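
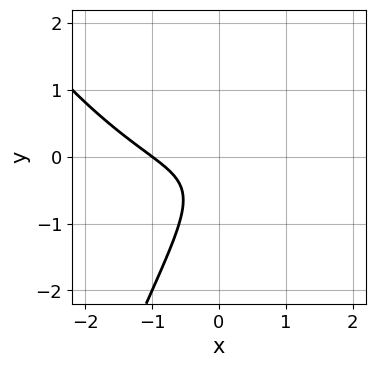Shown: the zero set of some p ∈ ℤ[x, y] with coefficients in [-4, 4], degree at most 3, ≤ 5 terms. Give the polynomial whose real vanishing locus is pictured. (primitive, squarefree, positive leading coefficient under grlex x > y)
1. Degree: no degree-2 curve has this shape, so deg p = 3.
2. From the visible intercepts: the curve avoids every integer y-axis point in the box; it meets the x-axis at x = -1 (among the integer gridlines).
3. Putting this together gives p.

x^3 - 3*x*y + 2*y^2 + y + 1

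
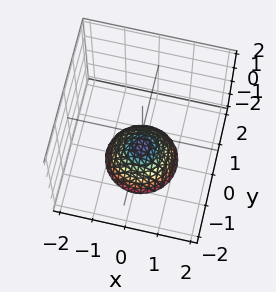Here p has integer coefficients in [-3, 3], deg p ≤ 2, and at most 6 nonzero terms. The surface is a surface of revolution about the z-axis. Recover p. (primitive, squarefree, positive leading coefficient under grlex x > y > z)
x^2 + y^2 + z + 1

(a) Degree: the shape is more complex than any degree-1 surface, so deg p = 2.
(b) By symmetry, the z-axis is an axis of rotation, so x and y enter only as x² + y².
(c) Checking where it meets the axes: it meets the z-axis at z = -1 (among the integer gridlines); the surface avoids every integer x-axis point in the box; it misses every integer gridline on the y-axis.
(d) Together with the visible shape, these determine p as stated.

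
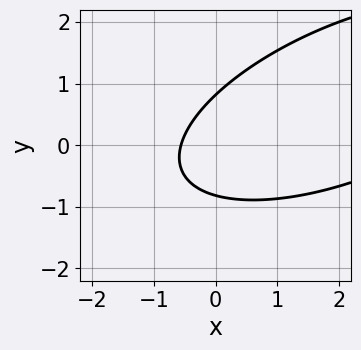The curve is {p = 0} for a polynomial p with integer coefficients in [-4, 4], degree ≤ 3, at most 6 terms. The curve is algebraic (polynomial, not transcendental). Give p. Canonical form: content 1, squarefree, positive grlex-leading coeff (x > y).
x^2 - 2*x*y + 3*y^2 - 3*x - 2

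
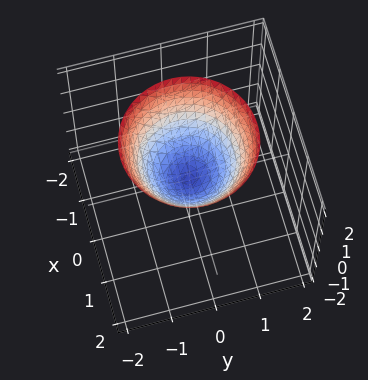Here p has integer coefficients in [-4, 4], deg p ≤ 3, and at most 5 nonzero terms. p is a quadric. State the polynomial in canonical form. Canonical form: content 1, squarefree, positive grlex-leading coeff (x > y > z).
x^2 + y^2 - z

(a) The degree is 2 — a paraboloid; a quadric.
(b) Symmetries: the z-axis is an axis of rotation, so x and y enter only as x² + y².
(c) Against the integer gridlines: a circular section at z = 1 has radius exactly 1; one x-axis crossing is at x = 0; it crosses the z-axis at the gridline z = 0.
(d) Solving for integer coefficients yields p as stated.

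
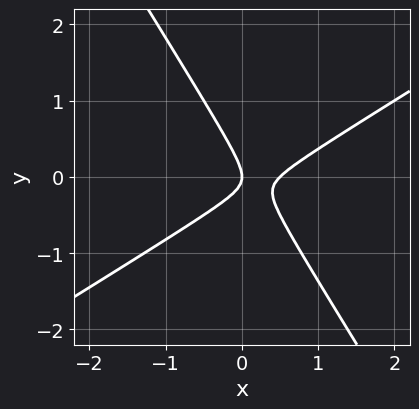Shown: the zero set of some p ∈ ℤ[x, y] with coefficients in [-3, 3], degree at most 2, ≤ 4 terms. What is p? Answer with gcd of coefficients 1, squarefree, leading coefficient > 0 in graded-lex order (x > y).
2*x^2 - 2*x*y - 2*y^2 - x

(a) The degree is 2 — the shape is more complex than any degree-1 curve.
(b) Against the integer gridlines: it meets the y-axis at y = 0 (among the integer gridlines); it crosses the x-axis at the gridline x = 0.
(c) Assembling these constraints gives the stated polynomial.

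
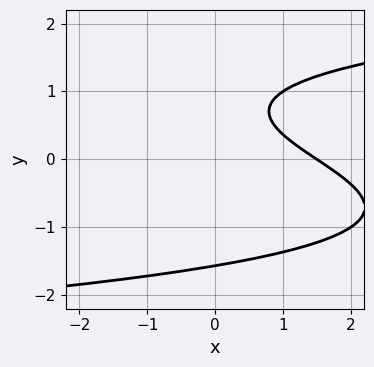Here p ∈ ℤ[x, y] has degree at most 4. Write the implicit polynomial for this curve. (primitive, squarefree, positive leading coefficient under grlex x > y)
deg p = 3. A generic line meets the curve in up to 3 points.
Matching integer coefficients to the picture gives p.

2*y^3 - 2*x - 3*y + 3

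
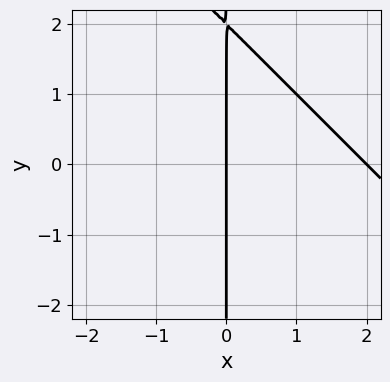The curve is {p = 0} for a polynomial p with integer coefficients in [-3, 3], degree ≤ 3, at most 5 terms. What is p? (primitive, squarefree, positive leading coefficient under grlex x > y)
deg p = 2. The shape is more complex than any degree-1 curve.
Checking where it meets the axes: the x-axis gridline crossings are at x ∈ {0, 2}; the visible y-axis segment lies entirely on the curve.
Matching integer coefficients to the picture gives p.

x^2 + x*y - 2*x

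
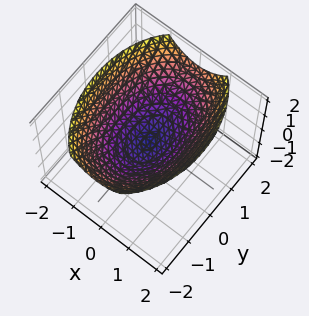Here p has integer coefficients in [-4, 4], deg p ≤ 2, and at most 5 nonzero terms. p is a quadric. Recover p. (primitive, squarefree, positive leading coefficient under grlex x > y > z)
1. Degree: a paraboloid; a quadric, so deg p = 2.
2. Symmetries: mirror symmetry x ↦ −x ⇒ only even powers of x; it's symmetric under y → −y, forcing even powers of y.
3. Observable constraints: it crosses the z-axis at the gridline z = 0; one y-axis crossing is at y = 0; one x-axis crossing is at x = 0.
4. The integer polynomial consistent with all of this is the stated p.

2*x^2 + y^2 - 3*z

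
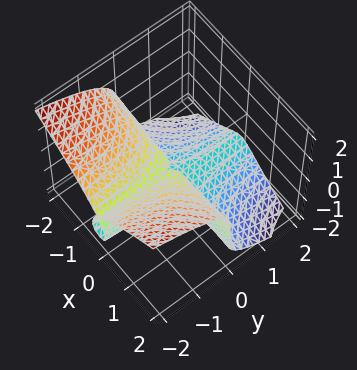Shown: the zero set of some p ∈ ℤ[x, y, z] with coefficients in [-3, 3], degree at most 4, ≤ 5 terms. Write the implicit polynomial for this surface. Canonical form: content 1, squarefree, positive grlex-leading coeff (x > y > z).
x^2*y + z^3 + z^2

First, degree: a generic line meets the surface in up to 3 points, so deg p = 3.
Then, from the visible intercepts: it crosses the z-axis at the gridline z = -1; every point of the x-axis in the box is on the surface; the visible y-axis segment lies entirely on the surface.
Finally, fitting integer coefficients to these (and the overall shape) gives p.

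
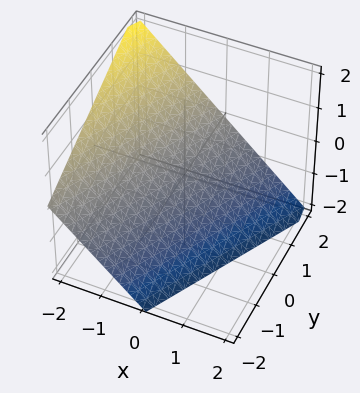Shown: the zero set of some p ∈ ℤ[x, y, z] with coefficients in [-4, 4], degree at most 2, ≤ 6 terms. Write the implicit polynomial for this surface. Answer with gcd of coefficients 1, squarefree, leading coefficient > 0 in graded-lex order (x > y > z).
2*x - y + 2*z + 2

Degree: the surface is flat (a plane), so deg p = 1.
Observable constraints: one z-axis crossing is at z = -1; it meets the y-axis at y = 2 (among the integer gridlines); it meets the x-axis at x = -1 (among the integer gridlines).
Together with the visible shape, these determine p as stated.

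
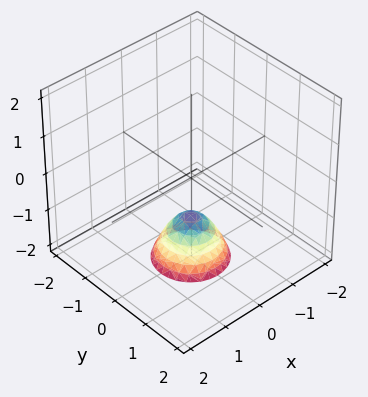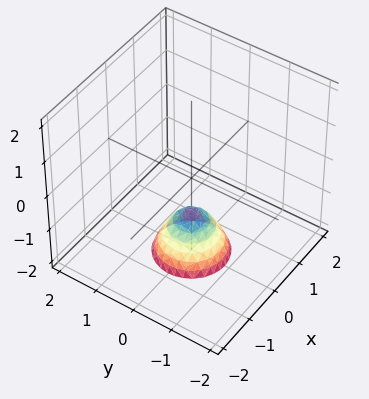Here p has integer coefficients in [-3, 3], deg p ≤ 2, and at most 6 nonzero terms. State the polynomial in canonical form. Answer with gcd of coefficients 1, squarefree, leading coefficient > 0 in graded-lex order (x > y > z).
3*x^2 + 3*y^2 + 2*z + 2

(a) The degree is 2 — no degree-1 surface has this shape.
(b) By symmetry, every cross-section ⟂ z is a circle, so x, y appear only via x² + y².
(c) Reading off the gridlines: one z-axis crossing is at z = -1; a circular section at z = -2 has radius between 0 and 1; the surface avoids every integer x-axis point in the box; the surface avoids every integer y-axis point in the box.
(d) Assembling these constraints gives the stated polynomial.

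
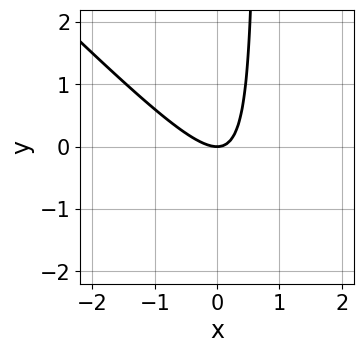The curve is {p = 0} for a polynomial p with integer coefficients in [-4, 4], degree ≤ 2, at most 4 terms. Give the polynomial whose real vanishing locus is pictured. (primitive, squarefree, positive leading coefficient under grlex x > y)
3*x^2 + 3*x*y - 2*y

First, degree: a generic line meets the curve in up to 2 points, so deg p = 2.
Next, reading off the gridlines: one y-axis crossing is at y = 0; one x-axis crossing is at x = 0.
Finally, putting this together gives p.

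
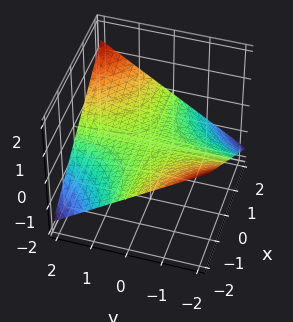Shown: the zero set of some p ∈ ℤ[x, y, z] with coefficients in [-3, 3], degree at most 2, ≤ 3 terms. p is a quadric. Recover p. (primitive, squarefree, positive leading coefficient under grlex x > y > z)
x*y - 3*z

First, the degree is 2 — a saddle surface; a quadric.
Next, from the visible intercepts: the visible x-axis segment lies entirely on the surface; it crosses the z-axis at the gridline z = 0; every point of the y-axis in the box is on the surface.
Finally, assembling these constraints gives the stated polynomial.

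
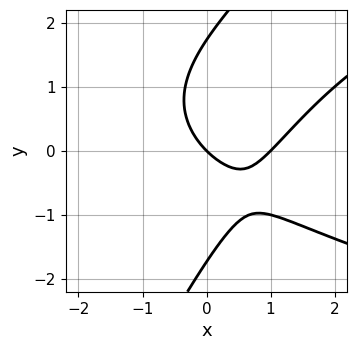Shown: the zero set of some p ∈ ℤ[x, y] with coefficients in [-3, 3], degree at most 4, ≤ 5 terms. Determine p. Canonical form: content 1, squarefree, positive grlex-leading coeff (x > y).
Degree: a generic line meets the curve in up to 3 points, so deg p = 3.
Against the integer gridlines: among the integer gridlines, it crosses the x-axis at x ∈ {0, 1}; one y-axis crossing is at y = 0.
These observations pin down the coefficients.

2*x*y^2 - y^3 - 3*x^2 + 3*x + 3*y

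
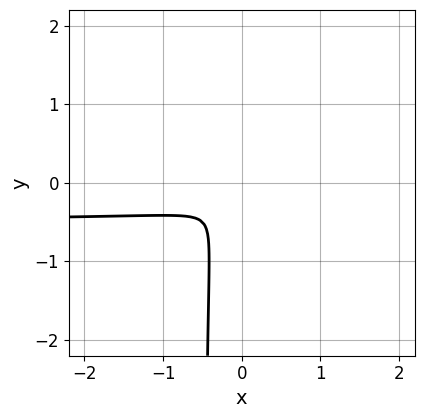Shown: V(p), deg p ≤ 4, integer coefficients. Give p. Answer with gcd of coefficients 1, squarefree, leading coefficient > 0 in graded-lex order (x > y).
deg p = 3. No degree-2 curve has this shape.
Matching integer coefficients to the picture gives p.

2*x^2*y + 2*x*y^2 + x^2 + y^2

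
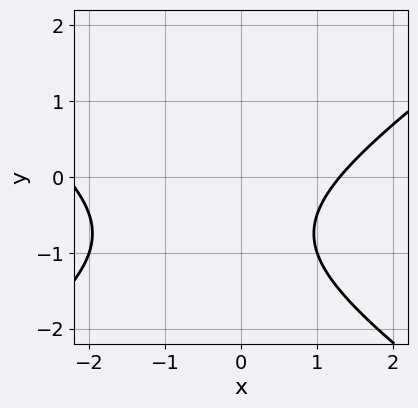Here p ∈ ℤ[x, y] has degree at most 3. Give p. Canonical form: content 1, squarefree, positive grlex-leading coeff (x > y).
x^2 - 2*y^2 + x - 3*y - 3

1. deg p = 2. No degree-1 curve has this shape.
2. Against the integer gridlines: no y-intercept at any integer in the box.
3. Solving for integer coefficients yields p as stated.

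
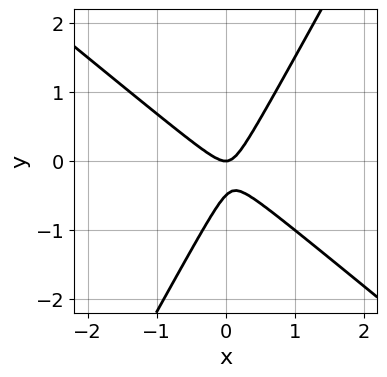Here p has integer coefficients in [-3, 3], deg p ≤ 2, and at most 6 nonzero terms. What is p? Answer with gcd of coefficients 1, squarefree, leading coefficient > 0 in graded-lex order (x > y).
3*x^2 + 2*x*y - 2*y^2 - y

First, deg p = 2. The shape is more complex than any degree-1 curve.
Next, from the visible intercepts: one x-axis crossing is at x = 0; it meets the y-axis at y = 0 (among the integer gridlines).
Finally, assembling these constraints gives the stated polynomial.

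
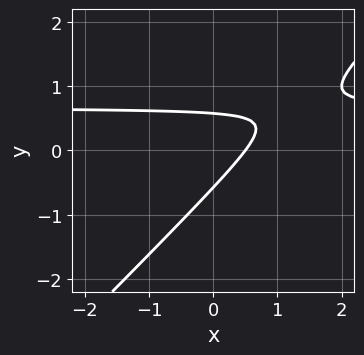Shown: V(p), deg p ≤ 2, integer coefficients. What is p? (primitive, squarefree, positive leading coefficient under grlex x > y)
3*x*y - 3*y^2 - 2*x + 1

(a) The degree is 2 — no degree-1 curve has this shape.
(b) Solving for integer coefficients yields p as stated.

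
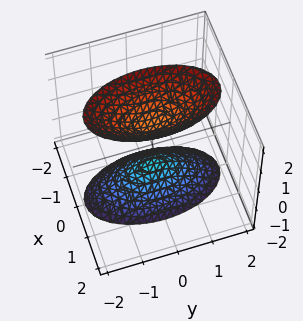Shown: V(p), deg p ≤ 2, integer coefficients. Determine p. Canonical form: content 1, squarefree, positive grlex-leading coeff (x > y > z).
First, the picture has 2 separate pieces. Treating them together as one polynomial.
Next, degree: two sheets facing apart; a quadric, so deg p = 2.
Then, symmetries: it's symmetric under x → −x, forcing even powers of x; the y ↦ −y reflection is a symmetry, so y appears only in even powers; the z ↦ −z reflection is a symmetry, so z appears only in even powers.
Next, from the visible intercepts: the z-axis gridline crossings are at z ∈ {-1, 1}; it misses every integer gridline on the x-axis; the surface avoids every integer y-axis point in the box.
Finally, putting this together gives p.

3*x^2 + y^2 - z^2 + 1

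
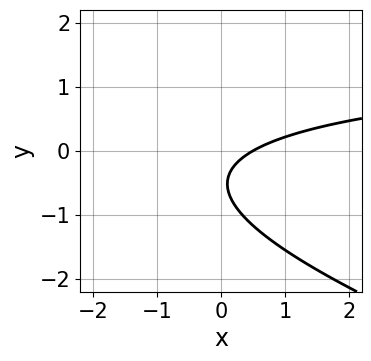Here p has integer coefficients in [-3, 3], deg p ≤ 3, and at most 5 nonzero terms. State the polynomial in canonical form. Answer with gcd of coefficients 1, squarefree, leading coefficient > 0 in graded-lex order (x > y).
First, deg p = 2. A generic line meets the curve in up to 2 points.
Then, from the visible intercepts: the curve avoids every integer y-axis point in the box.
Finally, these observations pin down the coefficients.

x*y + 3*y^2 - 2*x + 3*y + 1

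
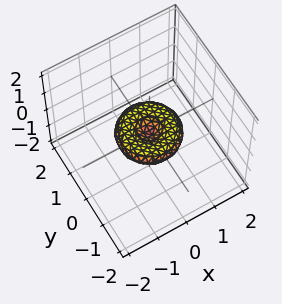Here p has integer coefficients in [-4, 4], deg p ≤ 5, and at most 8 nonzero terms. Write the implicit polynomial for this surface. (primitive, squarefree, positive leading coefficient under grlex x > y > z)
(a) deg p = 4.
(b) Symmetries: rotational symmetry about the z-axis ⇒ p depends on x, y only through x² + y².
(c) Observable constraints: among the integer gridlines, it crosses the x-axis at x ∈ {-1, 0, 1}; a circular section at z = 0 has radius exactly 1; the y-axis gridline crossings are at y ∈ {-1, 0, 1}; it crosses the z-axis at the gridline z = 0.
(d) The integer polynomial consistent with all of this is the stated p.

x^4 + 2*x^2*y^2 + y^4 - x^2 - y^2 + 3*z^2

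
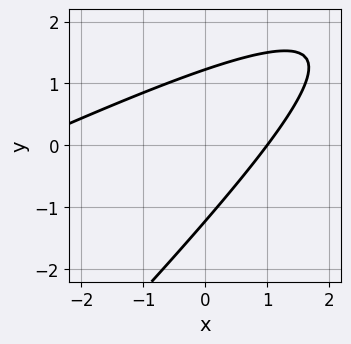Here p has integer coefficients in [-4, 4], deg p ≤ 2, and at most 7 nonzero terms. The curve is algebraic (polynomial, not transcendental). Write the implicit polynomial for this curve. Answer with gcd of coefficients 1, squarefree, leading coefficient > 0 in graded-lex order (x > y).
First, the degree is 2 — a generic line meets the curve in up to 2 points.
Then, reading off the gridlines: it meets the x-axis at x = 1 (among the integer gridlines).
Finally, the integer polynomial consistent with all of this is the stated p.

x^2 - 3*x*y + 2*y^2 + 2*x - 3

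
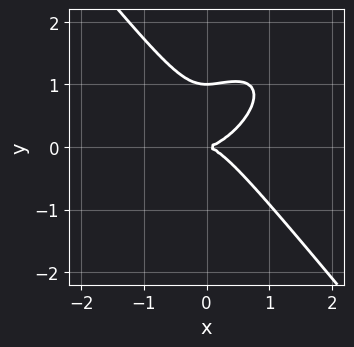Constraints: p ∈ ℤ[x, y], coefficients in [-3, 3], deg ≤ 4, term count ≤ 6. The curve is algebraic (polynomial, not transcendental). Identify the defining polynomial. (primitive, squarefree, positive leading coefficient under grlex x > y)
3*x^3 - 2*x^2*y + 3*y^3 - 3*y^2

deg p = 3. The shape is more complex than any degree-2 curve.
From the axis intercepts and sections: it meets the x-axis at x = 0 (among the integer gridlines); the y-axis gridline crossings are at y ∈ {0, 1}.
The integer polynomial consistent with all of this is the stated p.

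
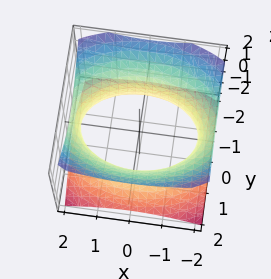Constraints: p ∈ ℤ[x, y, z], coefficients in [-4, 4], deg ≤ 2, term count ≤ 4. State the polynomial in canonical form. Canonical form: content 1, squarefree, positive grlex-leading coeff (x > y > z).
x^2 + 2*y^2 - 2*z^2 - 3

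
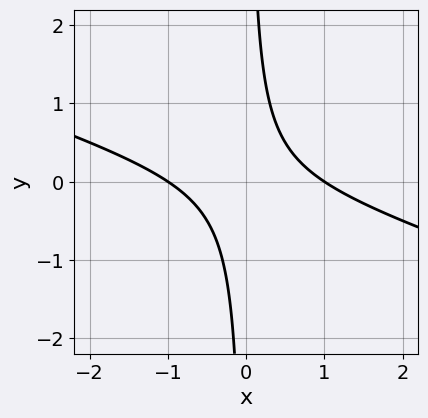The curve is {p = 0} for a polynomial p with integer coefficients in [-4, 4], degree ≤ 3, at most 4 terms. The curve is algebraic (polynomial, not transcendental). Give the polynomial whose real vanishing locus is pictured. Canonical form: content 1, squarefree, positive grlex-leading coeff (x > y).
(a) Degree: the shape is more complex than any degree-1 curve, so deg p = 2.
(b) From the axis intercepts and sections: the curve avoids every integer y-axis point in the box; the x-axis gridline crossings are at x ∈ {-1, 1}.
(c) Matching integer coefficients to the picture gives p.

x^2 + 3*x*y - 1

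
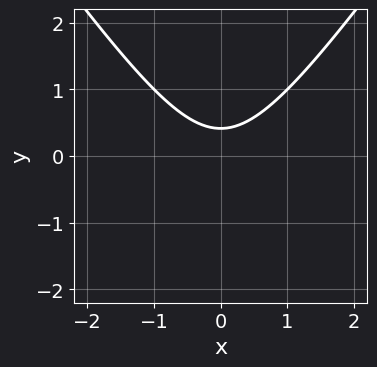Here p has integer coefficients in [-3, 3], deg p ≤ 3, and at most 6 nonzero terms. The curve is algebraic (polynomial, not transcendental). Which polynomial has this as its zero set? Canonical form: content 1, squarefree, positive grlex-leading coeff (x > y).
1. Degree: a generic line meets the curve in up to 2 points, so deg p = 2.
2. Symmetries: mirror symmetry x ↦ −x ⇒ only even powers of x.
3. Reading off the gridlines: it misses every integer gridline on the x-axis.
4. These observations pin down the coefficients.

2*x^2 - y^2 - 2*y + 1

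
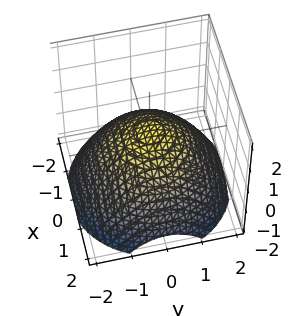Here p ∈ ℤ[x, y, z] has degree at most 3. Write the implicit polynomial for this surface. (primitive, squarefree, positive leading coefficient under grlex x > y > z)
x^2 + y^2 + 2*z - 1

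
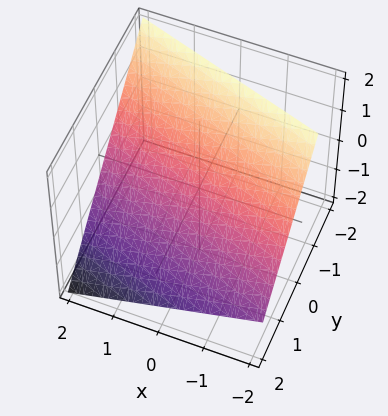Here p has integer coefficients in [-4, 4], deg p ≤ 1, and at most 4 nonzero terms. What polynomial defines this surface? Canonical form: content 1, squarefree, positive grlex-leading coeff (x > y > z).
x + 3*y + 3*z - 2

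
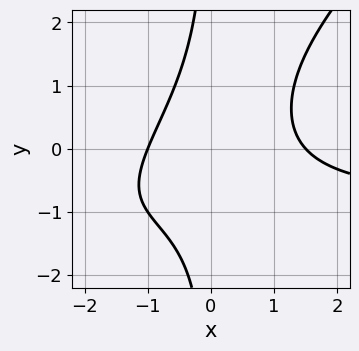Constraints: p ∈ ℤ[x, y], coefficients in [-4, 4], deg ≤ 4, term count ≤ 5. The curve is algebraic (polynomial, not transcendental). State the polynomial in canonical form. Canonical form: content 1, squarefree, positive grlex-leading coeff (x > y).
2*x^2*y - 2*x*y^2 + 2*x^2 - x - 3

1. deg p = 3. A generic line meets the curve in up to 3 points.
2. From the axis intercepts and sections: it meets the x-axis at x = -1 (among the integer gridlines); the curve avoids every integer y-axis point in the box.
3. Putting this together gives p.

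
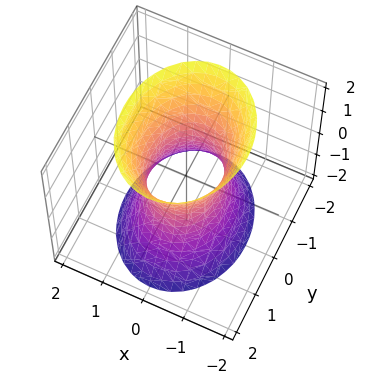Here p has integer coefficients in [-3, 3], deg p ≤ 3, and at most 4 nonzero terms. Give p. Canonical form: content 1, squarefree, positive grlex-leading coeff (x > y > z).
1. The degree is 2 — one connected sheet with a waist; a quadric.
2. Symmetries: mirror symmetry x ↦ −x ⇒ only even powers of x; it's symmetric under y → −y, forcing even powers of y; mirror symmetry z ↦ −z ⇒ only even powers of z.
3. Observable constraints: it misses every integer gridline on the z-axis; the y-axis gridline crossings are at y ∈ {-1, 1}.
4. Solving for integer coefficients yields p as stated.

3*x^2 + 2*y^2 - z^2 - 2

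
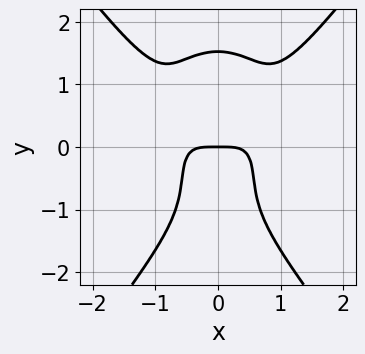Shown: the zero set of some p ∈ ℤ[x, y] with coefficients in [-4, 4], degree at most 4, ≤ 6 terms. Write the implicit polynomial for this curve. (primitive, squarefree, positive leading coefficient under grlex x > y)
First, deg p = 4.
Next, symmetries: mirror symmetry x ↦ −x ⇒ only even powers of x.
Then, from the visible intercepts: it crosses the y-axis at the gridline y = 0; one x-axis crossing is at x = 0.
Finally, the integer polynomial consistent with all of this is the stated p.

3*x^4 - y^4 - 3*x^2*y + y^2 + 2*y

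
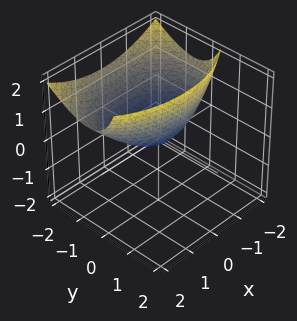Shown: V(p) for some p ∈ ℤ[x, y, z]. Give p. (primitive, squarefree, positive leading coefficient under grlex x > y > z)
x^2 + 2*y^2 + 2*y*z - 3*z

(a) deg p = 2. No degree-1 surface has this shape.
(b) Reading off the gridlines: it meets the x-axis at x = 0 (among the integer gridlines); it meets the y-axis at y = 0 (among the integer gridlines); it meets the z-axis at z = 0 (among the integer gridlines).
(c) The integer polynomial consistent with all of this is the stated p.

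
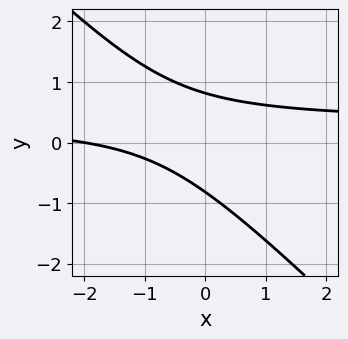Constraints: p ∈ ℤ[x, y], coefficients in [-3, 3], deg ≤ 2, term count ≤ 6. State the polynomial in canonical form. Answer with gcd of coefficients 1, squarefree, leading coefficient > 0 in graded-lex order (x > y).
3*x*y + 3*y^2 - x - 2

1. The degree is 2 — a generic line meets the curve in up to 2 points.
2. Observable constraints: it meets the x-axis at x = -2 (among the integer gridlines).
3. Together with the visible shape, these determine p as stated.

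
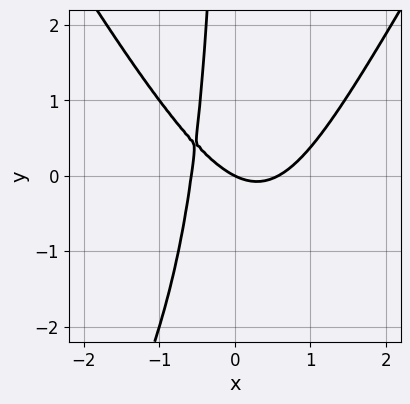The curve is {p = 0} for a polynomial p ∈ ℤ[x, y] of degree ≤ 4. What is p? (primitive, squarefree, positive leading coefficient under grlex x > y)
First, the degree is 3 — the shape is more complex than any degree-2 curve.
Next, checking where it meets the axes: it crosses the y-axis at the gridline y = 0; it crosses the x-axis at the gridline x = 0.
Finally, assembling these constraints gives the stated polynomial.

3*x^3 - x*y^2 - 3*x*y - x - 2*y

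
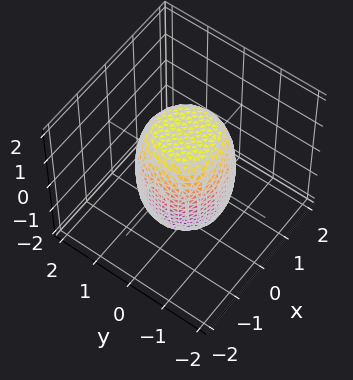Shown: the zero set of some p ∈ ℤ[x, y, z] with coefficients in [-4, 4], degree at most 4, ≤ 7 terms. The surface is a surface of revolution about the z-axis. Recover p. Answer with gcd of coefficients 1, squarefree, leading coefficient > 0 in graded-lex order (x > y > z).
2*x^4 + 4*x^2*y^2 + 2*y^4 - x^2 - y^2 + z^2 - 2

1. Degree: no degree-3 surface has this shape, so deg p = 4.
2. By symmetry, every cross-section ⟂ z is a circle, so x, y appear only via x² + y².
3. Reading off the gridlines: a circular section at z = 1 has radius exactly 1.
4. Together with the visible shape, these determine p as stated.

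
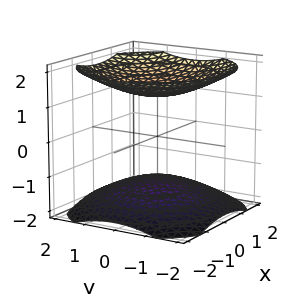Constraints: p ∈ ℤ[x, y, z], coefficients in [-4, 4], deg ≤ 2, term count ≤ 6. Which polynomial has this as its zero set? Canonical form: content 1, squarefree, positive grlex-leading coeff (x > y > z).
First, the picture has 2 separate pieces. They look like related sheets of one shape, so recover p as a whole.
Next, degree: two separate bowl-shaped sheets opening away from each other; a quadric, so deg p = 2.
Next, symmetries: the z ↦ −z reflection is a symmetry, so z appears only in even powers; the surface is invariant under rotation about z: p = q(x² + y², z).
Next, from the visible intercepts: the surface avoids every integer x-axis point in the box; it misses every integer gridline on the y-axis.
Finally, the integer polynomial consistent with all of this is the stated p.

x^2 + y^2 - 2*z^2 + 3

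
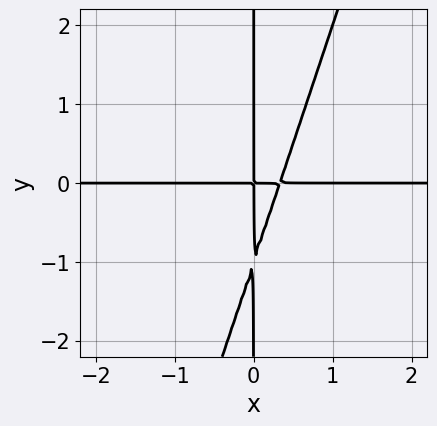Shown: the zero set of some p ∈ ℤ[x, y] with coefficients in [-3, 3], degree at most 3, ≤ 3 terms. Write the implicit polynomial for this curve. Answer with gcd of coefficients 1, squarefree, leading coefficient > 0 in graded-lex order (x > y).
First, deg p = 3. No degree-2 curve has this shape.
Then, checking where it meets the axes: every point of the y-axis in the box is on the curve; the visible x-axis segment lies entirely on the curve.
Finally, putting this together gives p.

3*x^2*y - x*y^2 - x*y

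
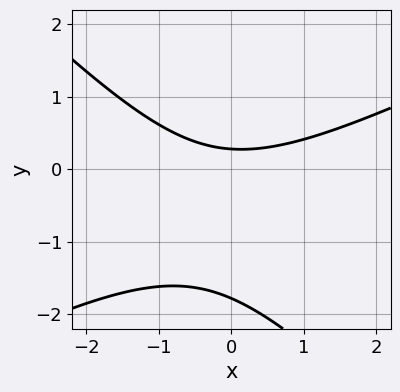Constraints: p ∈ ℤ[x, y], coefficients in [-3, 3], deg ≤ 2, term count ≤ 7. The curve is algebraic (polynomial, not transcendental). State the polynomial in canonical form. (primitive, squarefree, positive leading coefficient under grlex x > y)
x^2 - x*y - 2*y^2 - 3*y + 1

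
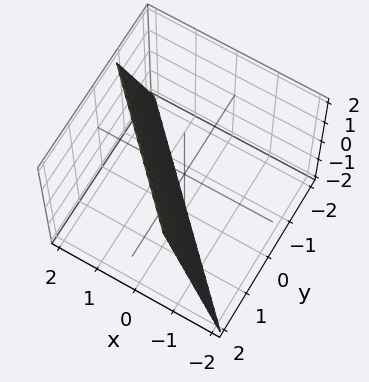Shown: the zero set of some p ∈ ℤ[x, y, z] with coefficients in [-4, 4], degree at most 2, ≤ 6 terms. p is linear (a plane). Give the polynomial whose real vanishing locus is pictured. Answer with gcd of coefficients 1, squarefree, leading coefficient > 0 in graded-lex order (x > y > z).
3*x + 3*y - z - 2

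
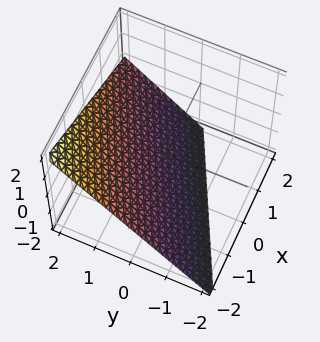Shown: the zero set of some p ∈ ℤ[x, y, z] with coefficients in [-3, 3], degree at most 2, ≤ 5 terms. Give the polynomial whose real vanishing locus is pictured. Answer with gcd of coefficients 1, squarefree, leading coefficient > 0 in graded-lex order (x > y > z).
1. Degree: the surface is flat (a plane), so deg p = 1.
2. Observable constraints: one x-axis crossing is at x = -2; one y-axis crossing is at y = 1.
3. Solving for integer coefficients yields p as stated.

x - 2*y + 2*z + 2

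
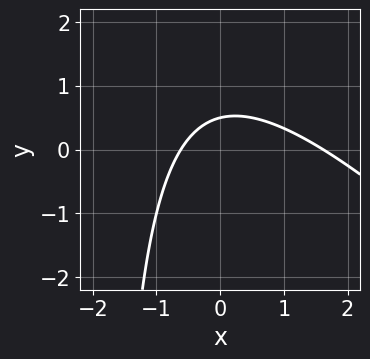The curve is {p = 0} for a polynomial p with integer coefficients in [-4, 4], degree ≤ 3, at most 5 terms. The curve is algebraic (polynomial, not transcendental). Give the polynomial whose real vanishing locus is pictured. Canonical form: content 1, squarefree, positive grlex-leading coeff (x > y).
x^2 + x*y - x + 2*y - 1

First, degree: no degree-1 curve has this shape, so deg p = 2.
Finally, solving for integer coefficients yields p as stated.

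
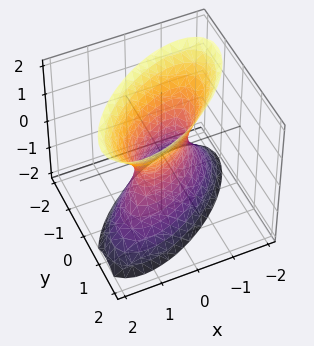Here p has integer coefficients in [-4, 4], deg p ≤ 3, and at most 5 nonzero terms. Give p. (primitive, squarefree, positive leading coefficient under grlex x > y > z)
1. Degree: a generic line meets the surface in up to 2 points, so deg p = 2.
2. Observable constraints: it misses every integer gridline on the z-axis.
3. Solving for integer coefficients yields p as stated.

2*x^2 - 3*x*y + 3*y^2 - z^2 - 1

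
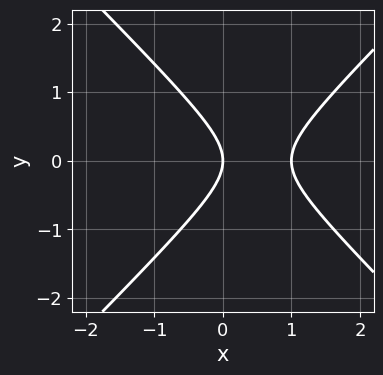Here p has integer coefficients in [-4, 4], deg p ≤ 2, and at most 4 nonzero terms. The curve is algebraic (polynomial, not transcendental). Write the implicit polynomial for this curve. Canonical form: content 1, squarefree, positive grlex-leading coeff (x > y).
First, deg p = 2. No degree-1 curve has this shape.
Then, symmetries: mirror symmetry y ↦ −y ⇒ only even powers of y.
Then, checking where it meets the axes: it crosses the y-axis at the gridline y = 0; among the integer gridlines, it crosses the x-axis at x ∈ {0, 1}.
Finally, putting this together gives p.

x^2 - y^2 - x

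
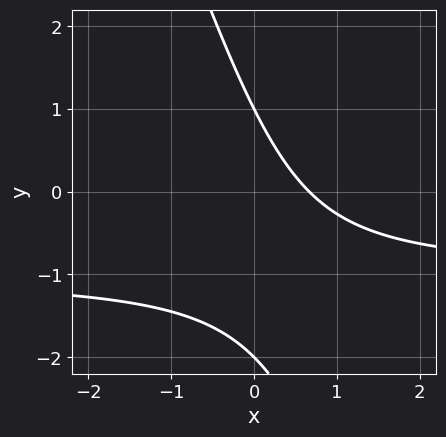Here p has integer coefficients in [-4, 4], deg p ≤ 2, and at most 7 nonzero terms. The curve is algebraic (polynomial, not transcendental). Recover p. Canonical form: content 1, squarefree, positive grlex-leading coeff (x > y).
1. deg p = 2.
2. Checking where it meets the axes: among the integer gridlines, it crosses the y-axis at y ∈ {-2, 1}.
3. Putting this together gives p.

3*x*y + y^2 + 3*x + y - 2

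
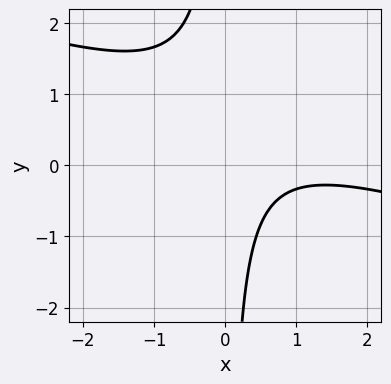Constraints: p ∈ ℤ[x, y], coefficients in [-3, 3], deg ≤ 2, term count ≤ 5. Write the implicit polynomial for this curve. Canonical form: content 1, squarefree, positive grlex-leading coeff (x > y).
1. The degree is 2 — the shape is more complex than any degree-1 curve.
2. Against the integer gridlines: the curve avoids every integer x-axis point in the box; it misses every integer gridline on the y-axis.
3. Fitting integer coefficients to these (and the overall shape) gives p.

x^2 + 3*x*y - 2*x + 2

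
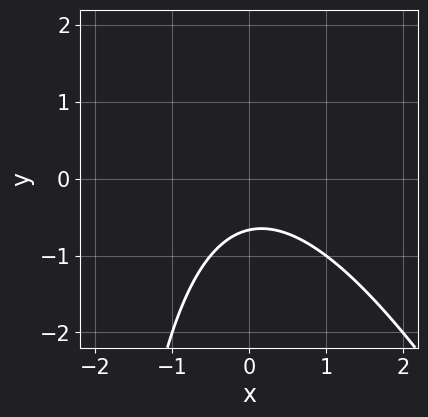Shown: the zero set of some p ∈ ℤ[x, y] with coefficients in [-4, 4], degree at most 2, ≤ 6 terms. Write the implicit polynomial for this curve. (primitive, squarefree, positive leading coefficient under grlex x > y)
1. Degree: a generic line meets the curve in up to 2 points, so deg p = 2.
2. Reading off the gridlines: it misses every integer gridline on the x-axis.
3. The integer polynomial consistent with all of this is the stated p.

2*x^2 + x*y + 3*y + 2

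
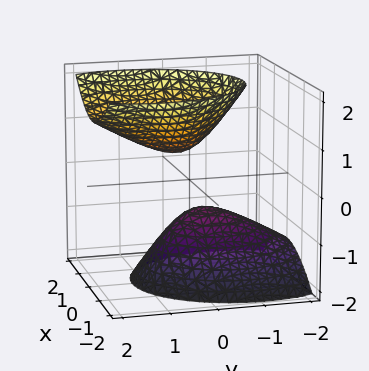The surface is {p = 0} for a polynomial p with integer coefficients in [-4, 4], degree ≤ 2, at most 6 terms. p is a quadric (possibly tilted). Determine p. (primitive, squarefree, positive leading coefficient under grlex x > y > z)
The picture has 2 separate pieces.
The degree is 2 — no degree-1 surface has this shape.
From the axis intercepts and sections: no x-intercept at any integer in the box; it misses every integer gridline on the y-axis.
Putting this together gives p.

3*x^2 + 2*y^2 - 2*y*z - 2*z^2 + 1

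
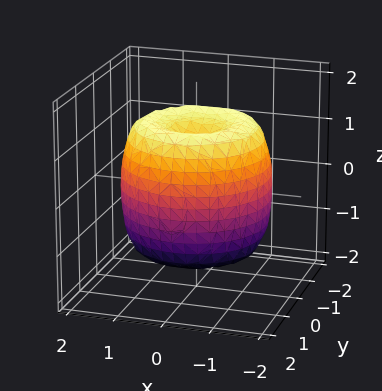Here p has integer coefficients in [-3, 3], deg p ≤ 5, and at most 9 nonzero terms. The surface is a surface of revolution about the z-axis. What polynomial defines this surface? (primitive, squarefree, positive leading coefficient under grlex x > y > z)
First, the degree is 4 — no degree-3 surface has this shape.
Next, symmetry: every cross-section ⟂ z is a circle, so x, y appear only via x² + y².
Next, observable constraints: the z-axis gridline crossings are at z ∈ {-1, 1}; a circular section at z = -1 has radius between 1 and 2.
Finally, matching integer coefficients to the picture gives p.

x^4 + 2*x^2*y^2 + y^4 - 2*x^2 - 2*y^2 + z^2 - 1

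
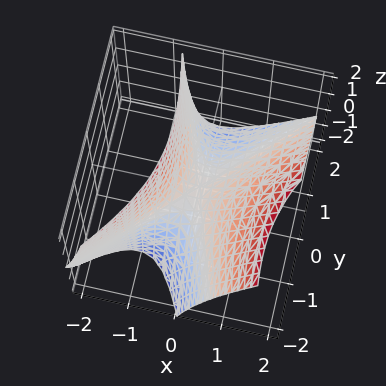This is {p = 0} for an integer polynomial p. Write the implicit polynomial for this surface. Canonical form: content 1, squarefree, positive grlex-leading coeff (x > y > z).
1. deg p = 2. A generic line meets the surface in up to 2 points.
2. Against the integer gridlines: one z-axis crossing is at z = 0; one y-axis crossing is at y = 0.
3. Matching integer coefficients to the picture gives p.

3*x^2 - 2*x*y - 2*x*z - y^2 - 2*z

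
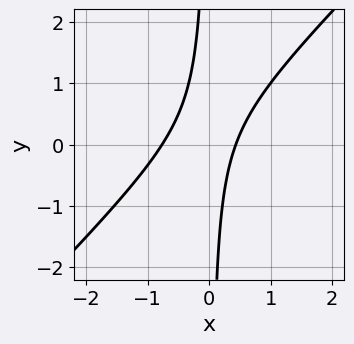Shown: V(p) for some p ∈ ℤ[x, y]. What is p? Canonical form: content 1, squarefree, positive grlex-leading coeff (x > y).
3*x^2 - 3*x*y + x - 1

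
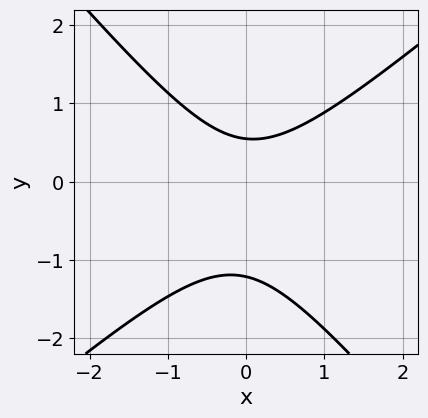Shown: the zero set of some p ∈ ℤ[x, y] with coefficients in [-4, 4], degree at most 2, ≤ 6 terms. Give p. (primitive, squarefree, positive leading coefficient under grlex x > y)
3*x^2 - x*y - 3*y^2 - 2*y + 2

First, degree: no degree-1 curve has this shape, so deg p = 2.
Then, from the axis intercepts and sections: it misses every integer gridline on the x-axis.
Finally, assembling these constraints gives the stated polynomial.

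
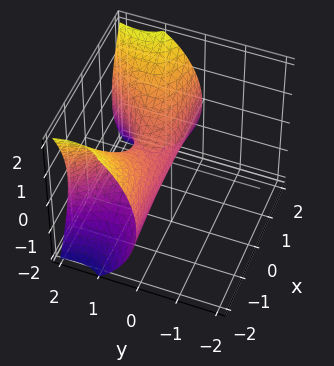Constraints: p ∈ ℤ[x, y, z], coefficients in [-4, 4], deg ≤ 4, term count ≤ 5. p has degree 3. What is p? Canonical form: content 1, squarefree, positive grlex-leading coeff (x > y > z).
1. deg p = 3. A generic line meets the surface in up to 3 points.
2. Reading off the gridlines: among the integer gridlines, it crosses the y-axis at y ∈ {0, 1}; the visible x-axis segment lies entirely on the surface; it crosses the z-axis at the gridline z = 0.
3. Putting this together gives p.

3*x^2*y - y^3 - 2*y^2 - 3*z^2 + 3*y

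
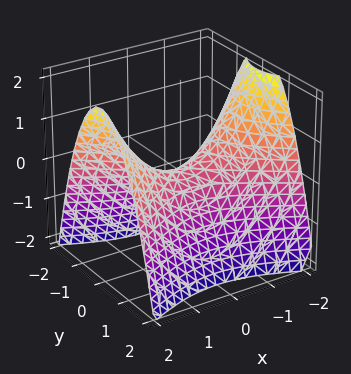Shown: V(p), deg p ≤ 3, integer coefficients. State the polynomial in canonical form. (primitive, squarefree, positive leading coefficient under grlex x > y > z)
x^2 - 2*y^2 - 2*z

(a) deg p = 2.
(b) Symmetries: it's symmetric under x → −x, forcing even powers of x; it's symmetric under y → −y, forcing even powers of y.
(c) Observable constraints: one x-axis crossing is at x = 0; it meets the y-axis at y = 0 (among the integer gridlines); it meets the z-axis at z = 0 (among the integer gridlines).
(d) Matching integer coefficients to the picture gives p.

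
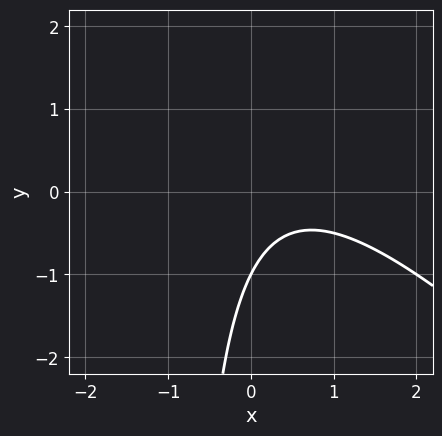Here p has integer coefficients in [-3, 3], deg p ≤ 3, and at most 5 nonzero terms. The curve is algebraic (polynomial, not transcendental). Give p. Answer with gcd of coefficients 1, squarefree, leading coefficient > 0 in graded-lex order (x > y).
(a) The degree is 2 — no degree-1 curve has this shape.
(b) From the visible intercepts: it meets the y-axis at y = -1 (among the integer gridlines); the curve avoids every integer x-axis point in the box.
(c) Assembling these constraints gives the stated polynomial.

x^2 + x*y - x + y + 1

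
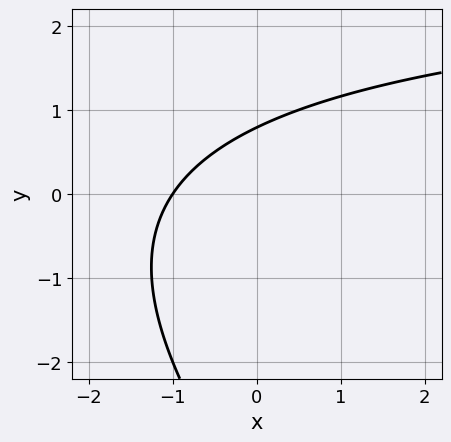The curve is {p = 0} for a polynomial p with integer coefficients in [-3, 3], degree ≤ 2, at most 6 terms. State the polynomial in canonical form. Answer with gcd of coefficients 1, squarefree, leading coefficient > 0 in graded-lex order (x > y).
x*y + y^2 - 3*x + 3*y - 3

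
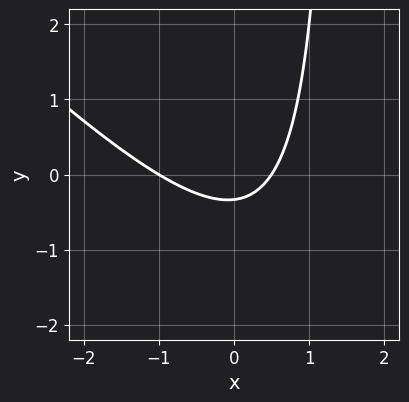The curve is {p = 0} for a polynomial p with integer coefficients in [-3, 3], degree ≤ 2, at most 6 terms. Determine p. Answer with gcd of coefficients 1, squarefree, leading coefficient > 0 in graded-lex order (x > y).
First, deg p = 2. A generic line meets the curve in up to 2 points.
Next, reading off the gridlines: one x-axis crossing is at x = -1.
Finally, putting this together gives p.

2*x^2 + 2*x*y + x - 3*y - 1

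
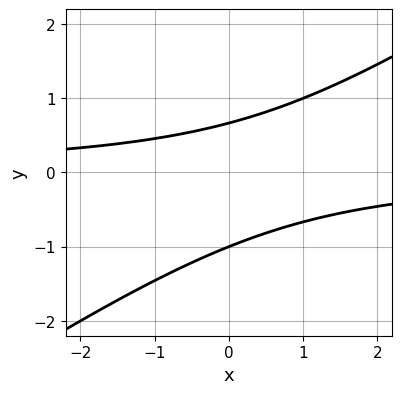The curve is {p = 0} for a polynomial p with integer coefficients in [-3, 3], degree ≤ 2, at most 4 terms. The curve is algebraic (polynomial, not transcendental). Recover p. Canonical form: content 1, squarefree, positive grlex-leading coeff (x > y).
2*x*y - 3*y^2 - y + 2

Degree: the shape is more complex than any degree-1 curve, so deg p = 2.
Checking where it meets the axes: it crosses the y-axis at the gridline y = -1; no x-intercept at any integer in the box.
Solving for integer coefficients yields p as stated.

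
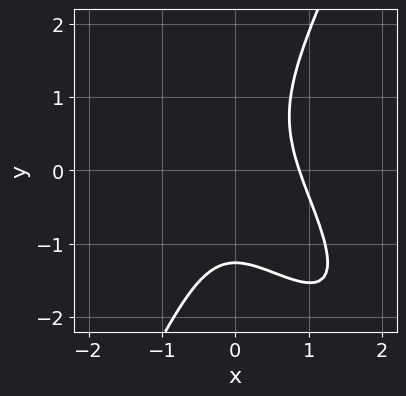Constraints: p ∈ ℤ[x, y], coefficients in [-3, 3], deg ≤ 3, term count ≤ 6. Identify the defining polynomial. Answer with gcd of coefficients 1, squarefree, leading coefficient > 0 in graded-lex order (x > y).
3*x^3 + 3*x^2*y - y^3 - 2

First, the degree is 3 — a generic line meets the curve in up to 3 points.
Finally, matching integer coefficients to the picture gives p.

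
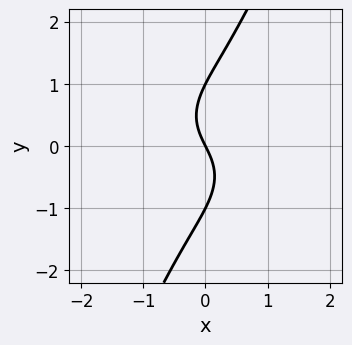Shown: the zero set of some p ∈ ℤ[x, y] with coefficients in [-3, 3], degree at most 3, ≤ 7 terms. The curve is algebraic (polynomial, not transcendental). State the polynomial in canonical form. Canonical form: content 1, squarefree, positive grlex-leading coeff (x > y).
Degree: the shape is more complex than any degree-2 curve, so deg p = 3.
From the visible intercepts: one x-axis crossing is at x = 0; the y-axis gridline crossings are at y ∈ {-1, 0, 1}.
Putting this together gives p.

2*x^3 + 2*x*y^2 - y^3 + 2*x + y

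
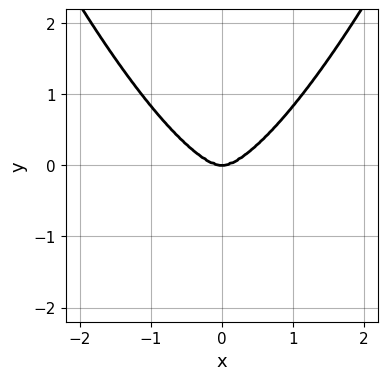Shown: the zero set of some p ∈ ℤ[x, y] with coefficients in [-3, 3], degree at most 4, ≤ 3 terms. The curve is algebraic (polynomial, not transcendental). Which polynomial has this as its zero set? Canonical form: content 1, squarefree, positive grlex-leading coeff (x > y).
1. Degree: no degree-3 curve has this shape, so deg p = 4.
2. Symmetries: it's symmetric under x → −x, forcing even powers of x.
3. Checking where it meets the axes: one y-axis crossing is at y = 0; one x-axis crossing is at x = 0.
4. The integer polynomial consistent with all of this is the stated p.

2*x^4 - x^2*y - 2*y^3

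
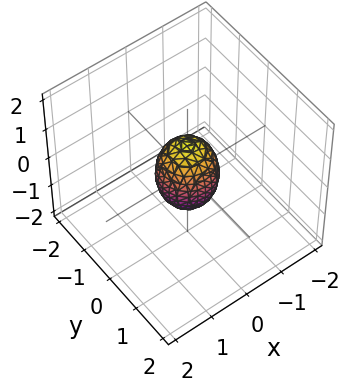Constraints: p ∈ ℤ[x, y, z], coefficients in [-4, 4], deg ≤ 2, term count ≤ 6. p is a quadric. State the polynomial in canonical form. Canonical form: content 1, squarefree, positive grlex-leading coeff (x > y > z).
2*x^2 + 2*y^2 + z^2 - 1

Degree: bounded and convex; a quadric, so deg p = 2.
Symmetries: rotational symmetry about the z-axis ⇒ p depends on x, y only through x² + y²; it's symmetric under z → −z, forcing even powers of z.
From the visible intercepts: a circular section at z = 0 has radius between 0 and 1; among the integer gridlines, it crosses the z-axis at z ∈ {-1, 1}.
Solving for integer coefficients yields p as stated.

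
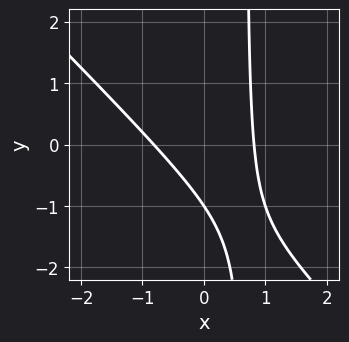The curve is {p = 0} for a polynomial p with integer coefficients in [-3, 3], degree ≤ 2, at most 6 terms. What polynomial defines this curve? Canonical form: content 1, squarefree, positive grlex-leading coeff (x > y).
3*x^2 + 3*x*y - 2*y - 2

deg p = 2. The shape is more complex than any degree-1 curve.
From the visible intercepts: one y-axis crossing is at y = -1.
Assembling these constraints gives the stated polynomial.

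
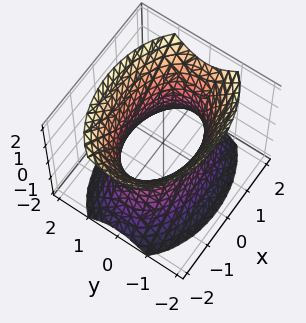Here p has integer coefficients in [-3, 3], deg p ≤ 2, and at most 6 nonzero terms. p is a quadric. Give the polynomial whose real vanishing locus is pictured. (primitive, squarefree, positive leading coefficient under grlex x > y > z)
x^2 + 2*y^2 - z^2 - 2

1. deg p = 2.
2. Symmetries: the y ↦ −y reflection is a symmetry, so y appears only in even powers; mirror symmetry z ↦ −z ⇒ only even powers of z; it's symmetric under x → −x, forcing even powers of x.
3. From the axis intercepts and sections: the y-axis gridline crossings are at y ∈ {-1, 1}; no z-intercept at any integer in the box.
4. Assembling these constraints gives the stated polynomial.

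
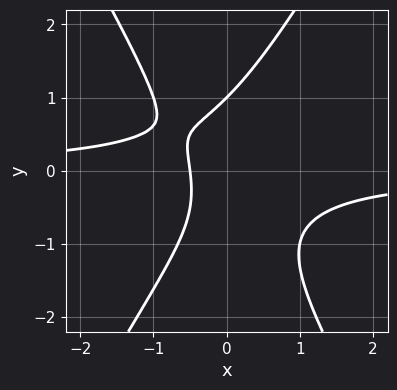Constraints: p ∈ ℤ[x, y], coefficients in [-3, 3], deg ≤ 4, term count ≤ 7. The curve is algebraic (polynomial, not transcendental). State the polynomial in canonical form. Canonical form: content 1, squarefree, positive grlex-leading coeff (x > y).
Degree: the shape is more complex than any degree-2 curve, so deg p = 3.
From the visible intercepts: one y-axis crossing is at y = 1.
Matching integer coefficients to the picture gives p.

3*x^2*y - y^3 + x*y + 2*x + 1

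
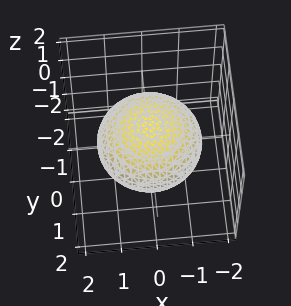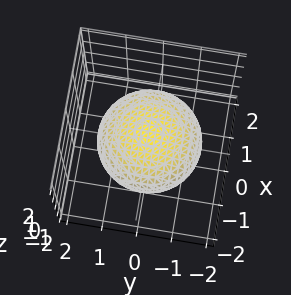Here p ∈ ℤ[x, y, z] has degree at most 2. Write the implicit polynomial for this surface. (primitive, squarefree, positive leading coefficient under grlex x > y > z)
x^2 + y^2 + 2*z^2 - 2

First, the degree is 2 — no degree-1 surface has this shape.
Next, symmetries: rotational symmetry about the z-axis ⇒ p depends on x, y only through x² + y².
Then, against the integer gridlines: a circular section at z = 0 has radius between 1 and 2; among the integer gridlines, it crosses the z-axis at z ∈ {-1, 1}.
Finally, putting this together gives p.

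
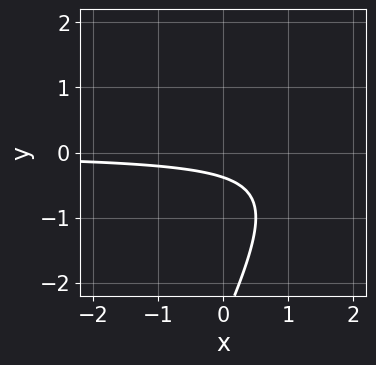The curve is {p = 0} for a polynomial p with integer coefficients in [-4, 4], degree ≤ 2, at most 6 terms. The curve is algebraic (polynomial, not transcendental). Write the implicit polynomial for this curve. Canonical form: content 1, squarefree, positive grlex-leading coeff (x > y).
First, the degree is 2 — no degree-1 curve has this shape.
Then, against the integer gridlines: it misses every integer gridline on the x-axis.
Finally, these observations pin down the coefficients.

2*x*y - y^2 - 3*y - 1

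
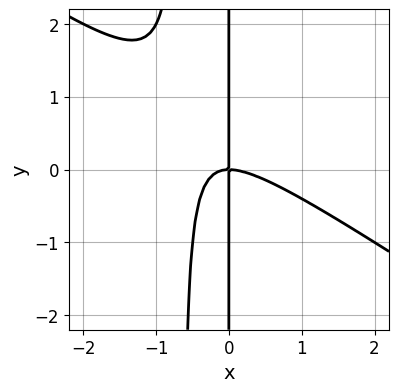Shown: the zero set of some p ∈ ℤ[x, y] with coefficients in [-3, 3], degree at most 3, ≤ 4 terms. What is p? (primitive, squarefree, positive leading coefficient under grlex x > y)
(a) deg p = 3. A generic line meets the curve in up to 3 points.
(b) From the axis intercepts and sections: every point of the y-axis in the box is on the curve; it crosses the x-axis at the gridline x = 0.
(c) These observations pin down the coefficients.

2*x^3 + 3*x^2*y + 2*x*y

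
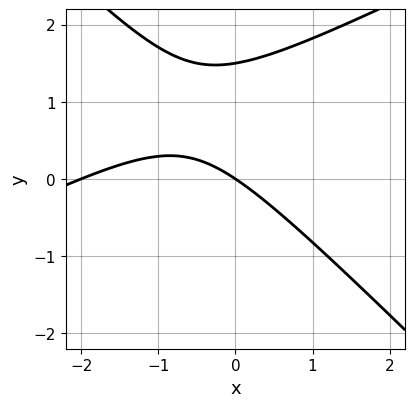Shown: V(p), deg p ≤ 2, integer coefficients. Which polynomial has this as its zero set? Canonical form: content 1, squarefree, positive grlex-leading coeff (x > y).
x^2 - x*y - 2*y^2 + 2*x + 3*y

(a) The degree is 2 — no degree-1 curve has this shape.
(b) From the axis intercepts and sections: one y-axis crossing is at y = 0; among the integer gridlines, it crosses the x-axis at x ∈ {-2, 0}.
(c) Putting this together gives p.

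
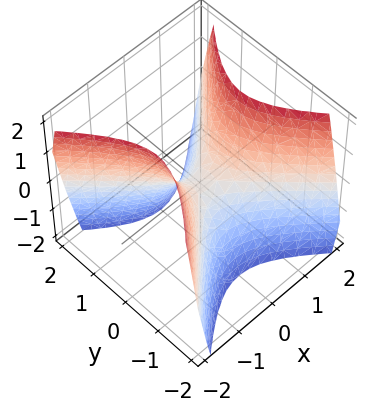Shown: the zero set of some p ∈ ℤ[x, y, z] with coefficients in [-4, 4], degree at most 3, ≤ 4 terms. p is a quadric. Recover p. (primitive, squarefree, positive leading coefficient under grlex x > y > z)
3*x^2 - 3*y^2 - 2*z

First, degree: a saddle surface; a quadric, so deg p = 2.
Next, symmetries: it's symmetric under y → −y, forcing even powers of y; mirror symmetry x ↦ −x ⇒ only even powers of x.
Next, observable constraints: it meets the x-axis at x = 0 (among the integer gridlines); it crosses the y-axis at the gridline y = 0.
Finally, fitting integer coefficients to these (and the overall shape) gives p.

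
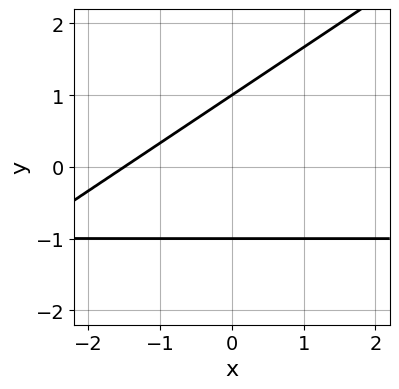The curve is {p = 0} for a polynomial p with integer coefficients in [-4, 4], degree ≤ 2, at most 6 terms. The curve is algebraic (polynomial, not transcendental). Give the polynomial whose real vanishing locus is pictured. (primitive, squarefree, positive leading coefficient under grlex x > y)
First, the degree is 2 — the shape is more complex than any degree-1 curve.
Then, from the visible intercepts: the y-axis gridline crossings are at y ∈ {-1, 1}.
Finally, assembling these constraints gives the stated polynomial.

2*x*y - 3*y^2 + 2*x + 3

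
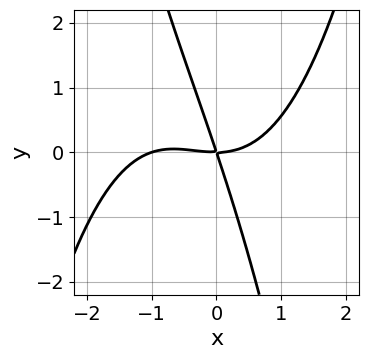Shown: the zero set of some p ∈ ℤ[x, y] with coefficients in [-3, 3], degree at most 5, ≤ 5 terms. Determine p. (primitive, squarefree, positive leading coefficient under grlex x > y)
Degree: a generic line meets the curve in up to 4 points, so deg p = 4.
Against the integer gridlines: it meets the y-axis at y = 0 (among the integer gridlines); among the integer gridlines, it crosses the x-axis at x ∈ {-1, 0}.
Putting this together gives p.

x^4 + x^3 - 3*x*y - y^2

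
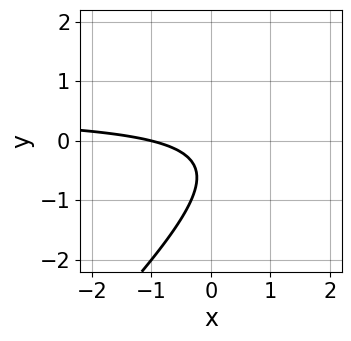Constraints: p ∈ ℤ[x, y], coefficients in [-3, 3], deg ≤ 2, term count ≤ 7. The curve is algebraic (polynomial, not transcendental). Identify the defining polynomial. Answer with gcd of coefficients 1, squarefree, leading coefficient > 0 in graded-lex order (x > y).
deg p = 2. A generic line meets the curve in up to 2 points.
Checking where it meets the axes: the curve avoids every integer y-axis point in the box; it meets the x-axis at x = -1 (among the integer gridlines).
Solving for integer coefficients yields p as stated.

2*x*y - 2*y^2 - x - 2*y - 1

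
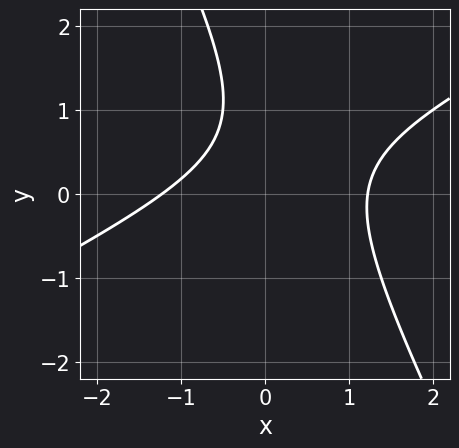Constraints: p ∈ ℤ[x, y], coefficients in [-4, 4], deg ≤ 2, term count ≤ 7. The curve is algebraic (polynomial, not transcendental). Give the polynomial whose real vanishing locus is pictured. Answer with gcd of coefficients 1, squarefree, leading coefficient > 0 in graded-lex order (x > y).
deg p = 2. The shape is more complex than any degree-1 curve.
From the visible intercepts: it misses every integer gridline on the y-axis.
Putting this together gives p.

2*x^2 - 3*x*y - 2*y^2 + 3*y - 3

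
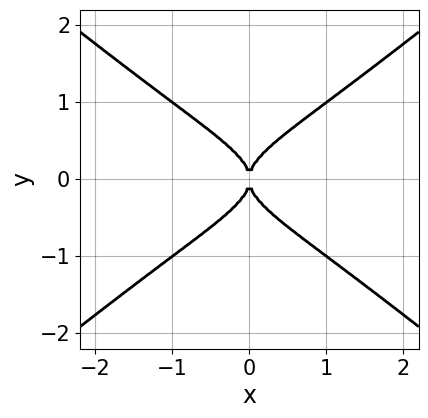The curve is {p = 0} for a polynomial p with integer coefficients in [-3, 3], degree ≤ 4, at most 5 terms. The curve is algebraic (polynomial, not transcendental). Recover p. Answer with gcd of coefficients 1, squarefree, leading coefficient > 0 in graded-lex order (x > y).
First, the degree is 4 — the shape is more complex than any degree-3 curve.
Then, symmetries: it's symmetric under x → −x, forcing even powers of x; mirror symmetry y ↦ −y ⇒ only even powers of y.
Next, checking where it meets the axes: one x-axis crossing is at x = 0; it crosses the y-axis at the gridline y = 0.
Finally, solving for integer coefficients yields p as stated.

2*x^2*y^2 - 3*y^4 + x^2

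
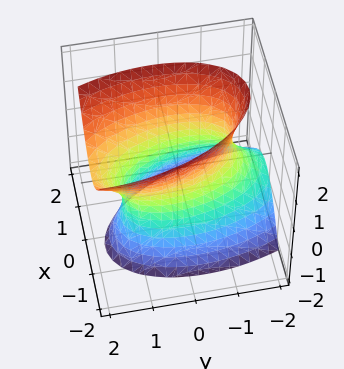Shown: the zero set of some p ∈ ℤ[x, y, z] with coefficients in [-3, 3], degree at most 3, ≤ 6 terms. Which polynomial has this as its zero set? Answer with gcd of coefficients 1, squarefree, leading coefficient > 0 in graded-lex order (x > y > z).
3*x^2 + x*y + y^2 - y*z - z^2 - 2

First, deg p = 2.
Next, observable constraints: the surface avoids every integer z-axis point in the box.
Finally, matching integer coefficients to the picture gives p.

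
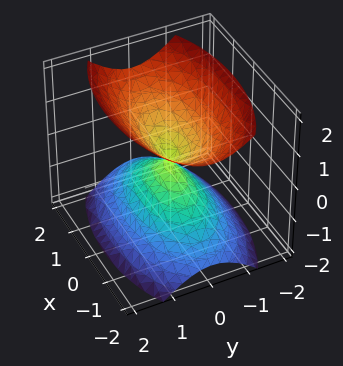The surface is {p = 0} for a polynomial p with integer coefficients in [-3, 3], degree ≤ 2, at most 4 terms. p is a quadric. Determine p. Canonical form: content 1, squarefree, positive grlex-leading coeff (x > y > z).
x^2 + 3*y^2 - 2*z^2

First, the picture has 2 separate pieces.
Then, degree: two nappes meeting at a single point; a quadric, so deg p = 2.
Then, symmetries: it's symmetric under x → −x, forcing even powers of x; it's symmetric under z → −z, forcing even powers of z; it's symmetric under y → −y, forcing even powers of y.
Then, reading off the gridlines: one y-axis crossing is at y = 0; it crosses the z-axis at the gridline z = 0; one x-axis crossing is at x = 0.
Finally, solving for integer coefficients yields p as stated.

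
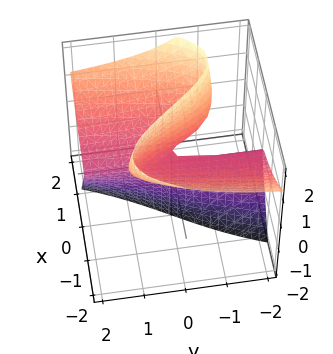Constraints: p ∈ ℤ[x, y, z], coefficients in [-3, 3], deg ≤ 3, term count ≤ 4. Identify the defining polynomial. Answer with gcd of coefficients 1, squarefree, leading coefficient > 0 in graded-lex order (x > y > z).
x^3 - y*z^2 - 3*x*z + x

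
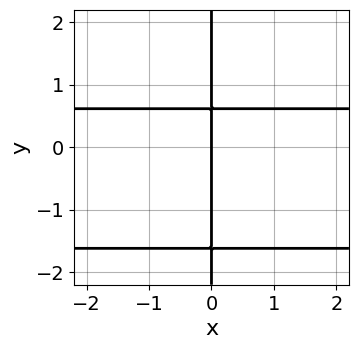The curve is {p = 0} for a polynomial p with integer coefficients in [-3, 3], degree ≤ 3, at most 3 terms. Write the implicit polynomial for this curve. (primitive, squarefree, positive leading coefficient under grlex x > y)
1. The degree is 3 — a generic line meets the curve in up to 3 points.
2. Reading off the gridlines: it meets the x-axis at x = 0 (among the integer gridlines); every point of the y-axis in the box is on the curve.
3. Fitting integer coefficients to these (and the overall shape) gives p.

x*y^2 + x*y - x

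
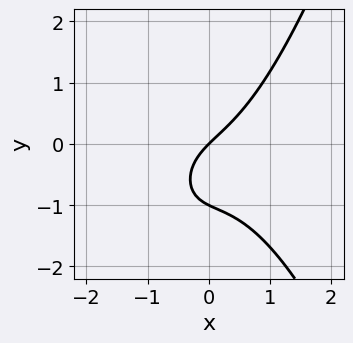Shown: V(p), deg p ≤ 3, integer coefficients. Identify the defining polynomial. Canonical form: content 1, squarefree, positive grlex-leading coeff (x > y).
First, degree: no degree-2 curve has this shape, so deg p = 3.
Then, from the visible intercepts: among the integer gridlines, it crosses the y-axis at y ∈ {-1, 0}; it meets the x-axis at x = 0 (among the integer gridlines).
Finally, matching integer coefficients to the picture gives p.

2*x^3 + x*y - 2*y^2 + 2*x - 2*y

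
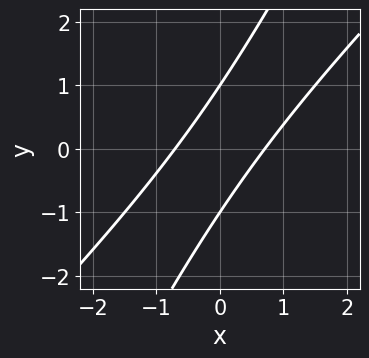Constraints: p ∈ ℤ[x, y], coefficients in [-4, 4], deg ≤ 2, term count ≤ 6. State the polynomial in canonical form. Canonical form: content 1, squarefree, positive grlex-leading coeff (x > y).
(a) Degree: a generic line meets the curve in up to 2 points, so deg p = 2.
(b) From the axis intercepts and sections: among the integer gridlines, it crosses the y-axis at y ∈ {-1, 1}.
(c) Together with the visible shape, these determine p as stated.

2*x^2 - 3*x*y + y^2 - 1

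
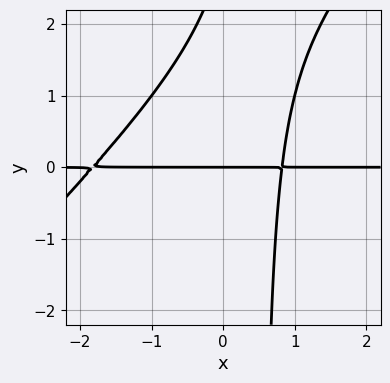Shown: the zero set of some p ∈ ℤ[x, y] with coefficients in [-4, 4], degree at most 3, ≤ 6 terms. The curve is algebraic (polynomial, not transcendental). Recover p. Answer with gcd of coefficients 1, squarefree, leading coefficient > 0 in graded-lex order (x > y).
1. deg p = 3. The shape is more complex than any degree-2 curve.
2. Reading off the gridlines: it crosses the y-axis at the gridline y = 0; every point of the x-axis in the box is on the curve.
3. Fitting integer coefficients to these (and the overall shape) gives p.

2*x^2*y - 2*x*y^2 + 2*x*y + y^2 - 3*y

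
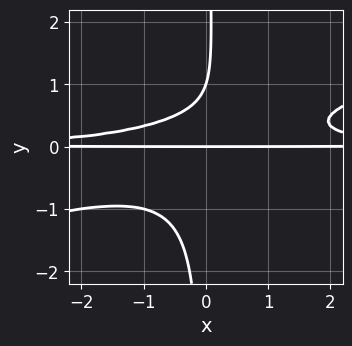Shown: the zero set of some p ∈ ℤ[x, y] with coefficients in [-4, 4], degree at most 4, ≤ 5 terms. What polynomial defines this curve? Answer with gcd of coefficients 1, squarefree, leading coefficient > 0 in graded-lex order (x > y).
(a) deg p = 4.
(b) Checking where it meets the axes: every point of the x-axis in the box is on the curve; among the integer gridlines, it crosses the y-axis at y ∈ {0, 1}.
(c) Solving for integer coefficients yields p as stated.

x^2*y^2 - 3*x*y^3 + y^2 - y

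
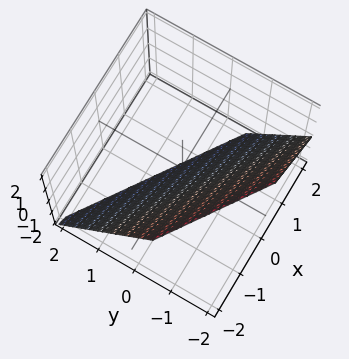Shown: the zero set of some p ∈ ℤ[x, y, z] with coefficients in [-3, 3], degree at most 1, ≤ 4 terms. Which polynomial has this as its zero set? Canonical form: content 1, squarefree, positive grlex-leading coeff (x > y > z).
The degree is 1 — every cross-section is a straight line — this is a plane.
From the axis intercepts and sections: it meets the x-axis at x = -1 (among the integer gridlines); it meets the z-axis at z = -1 (among the integer gridlines).
Together with the visible shape, these determine p as stated.

2*x + 3*y + 2*z + 2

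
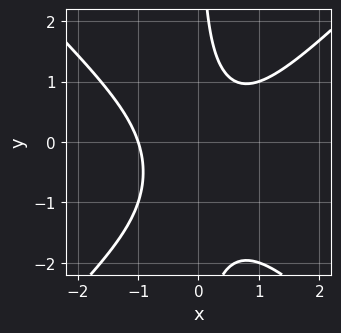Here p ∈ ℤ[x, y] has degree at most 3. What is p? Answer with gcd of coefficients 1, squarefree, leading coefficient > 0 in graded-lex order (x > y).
x^3 - x*y^2 - x*y + 1

(a) deg p = 3. The shape is more complex than any degree-2 curve.
(b) Checking where it meets the axes: no y-intercept at any integer in the box; it meets the x-axis at x = -1 (among the integer gridlines).
(c) Together with the visible shape, these determine p as stated.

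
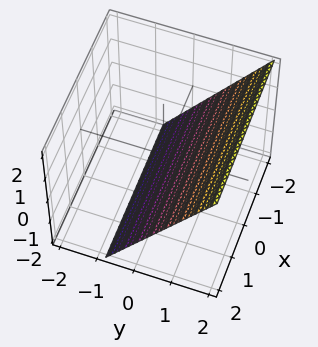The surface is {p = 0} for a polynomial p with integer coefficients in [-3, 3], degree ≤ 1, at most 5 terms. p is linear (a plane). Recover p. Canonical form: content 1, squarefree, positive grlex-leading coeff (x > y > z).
3*y - 2*z - 2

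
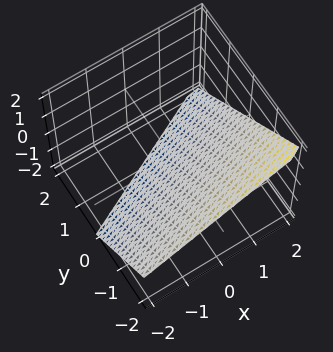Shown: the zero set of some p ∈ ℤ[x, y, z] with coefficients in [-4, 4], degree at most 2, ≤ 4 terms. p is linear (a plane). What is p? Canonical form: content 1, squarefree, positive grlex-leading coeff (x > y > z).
x - 2*y - 2*z - 2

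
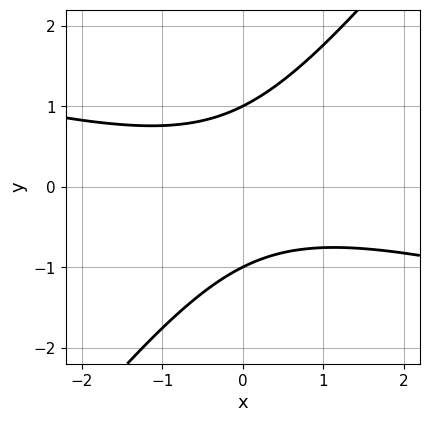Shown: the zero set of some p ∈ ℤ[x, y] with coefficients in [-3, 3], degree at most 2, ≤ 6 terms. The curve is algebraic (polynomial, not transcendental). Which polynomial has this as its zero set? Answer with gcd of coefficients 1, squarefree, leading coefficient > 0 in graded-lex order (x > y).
x^2 + 3*x*y - 3*y^2 + 3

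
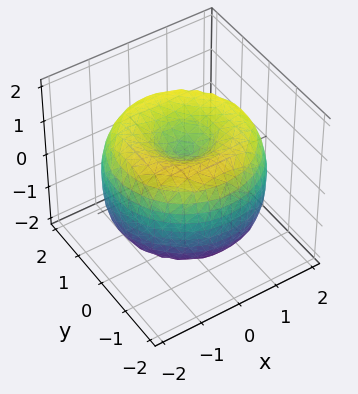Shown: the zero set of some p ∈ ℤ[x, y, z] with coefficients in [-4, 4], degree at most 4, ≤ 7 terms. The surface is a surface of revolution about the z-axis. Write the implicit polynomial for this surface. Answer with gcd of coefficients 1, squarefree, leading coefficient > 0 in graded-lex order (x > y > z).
x^4 + 2*x^2*y^2 + y^4 - 3*x^2 - 3*y^2 + 2*z^2 - 1

(a) deg p = 4. No degree-3 surface has this shape.
(b) Symmetries: rotational symmetry about the z-axis ⇒ p depends on x, y only through x² + y².
(c) From the axis intercepts and sections: a circular section at z = -1 has radius between 0 and 1.
(d) Together with the visible shape, these determine p as stated.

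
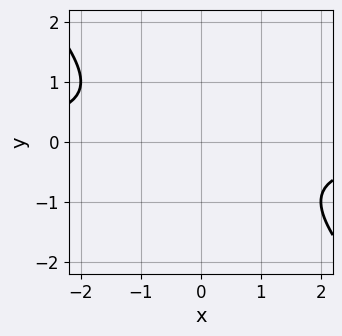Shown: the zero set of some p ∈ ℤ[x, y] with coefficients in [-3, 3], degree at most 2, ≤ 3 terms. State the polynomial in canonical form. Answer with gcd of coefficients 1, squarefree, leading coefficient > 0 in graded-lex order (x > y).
First, the degree is 2 — the shape is more complex than any degree-1 curve.
Next, from the visible intercepts: the curve avoids every integer x-axis point in the box; no y-intercept at any integer in the box.
Finally, fitting integer coefficients to these (and the overall shape) gives p.

x*y + y^2 + 1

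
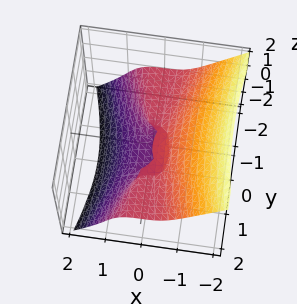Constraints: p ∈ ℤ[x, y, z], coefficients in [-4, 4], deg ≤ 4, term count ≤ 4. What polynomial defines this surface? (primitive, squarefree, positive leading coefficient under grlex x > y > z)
3*x^3 + y^2*z + 2*z^3 + 2*z^2

The degree is 3 — the shape is more complex than any degree-2 surface.
Against the integer gridlines: one x-axis crossing is at x = 0; among the integer gridlines, it crosses the z-axis at z ∈ {-1, 0}; the visible y-axis segment lies entirely on the surface.
The integer polynomial consistent with all of this is the stated p.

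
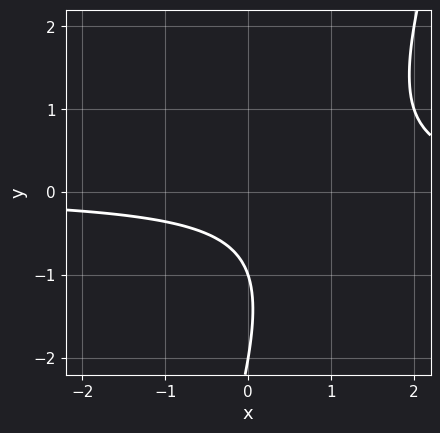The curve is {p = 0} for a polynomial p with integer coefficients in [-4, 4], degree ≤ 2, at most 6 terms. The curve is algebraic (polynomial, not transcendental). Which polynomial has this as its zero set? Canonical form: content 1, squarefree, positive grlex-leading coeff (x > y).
3*x*y - y^2 - 3*y - 2

First, the degree is 2 — a generic line meets the curve in up to 2 points.
Then, checking where it meets the axes: the curve avoids every integer x-axis point in the box; the y-axis gridline crossings are at y ∈ {-2, -1}.
Finally, these observations pin down the coefficients.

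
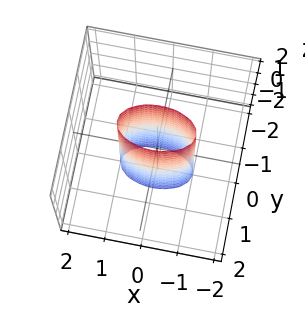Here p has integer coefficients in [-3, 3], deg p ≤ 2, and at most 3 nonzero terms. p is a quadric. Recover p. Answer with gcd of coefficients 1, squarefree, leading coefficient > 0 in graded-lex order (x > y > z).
x^2 + 3*y^2 - 1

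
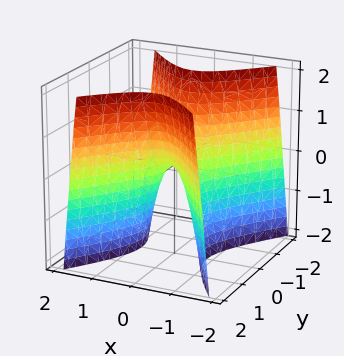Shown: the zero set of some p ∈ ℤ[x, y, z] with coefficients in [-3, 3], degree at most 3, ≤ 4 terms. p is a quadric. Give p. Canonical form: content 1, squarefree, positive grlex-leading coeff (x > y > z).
3*x^2 - 2*y^2 + z

1. deg p = 2.
2. Symmetries: the x ↦ −x reflection is a symmetry, so x appears only in even powers; it's symmetric under y → −y, forcing even powers of y.
3. Against the integer gridlines: it crosses the z-axis at the gridline z = 0; one x-axis crossing is at x = 0; one y-axis crossing is at y = 0.
4. Solving for integer coefficients yields p as stated.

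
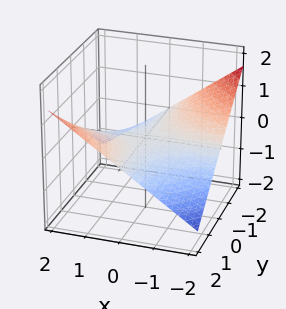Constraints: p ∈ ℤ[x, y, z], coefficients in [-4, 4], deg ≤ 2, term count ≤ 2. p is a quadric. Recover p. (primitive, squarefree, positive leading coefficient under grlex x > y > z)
x*y - 3*z

(a) deg p = 2.
(b) Checking where it meets the axes: every point of the y-axis in the box is on the surface; the visible x-axis segment lies entirely on the surface.
(c) Assembling these constraints gives the stated polynomial.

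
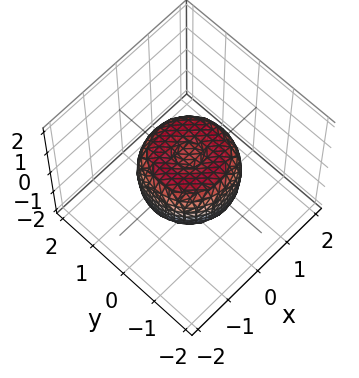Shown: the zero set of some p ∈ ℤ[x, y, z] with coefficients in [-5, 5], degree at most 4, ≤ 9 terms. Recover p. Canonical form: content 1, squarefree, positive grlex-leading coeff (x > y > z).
2*x^4 + 4*x^2*y^2 + 2*y^4 - 2*x^2 - 2*y^2 + 2*z^2 - 1

(a) Degree: no degree-3 surface has this shape, so deg p = 4.
(b) Symmetry: the surface is invariant under rotation about z: p = q(x² + y², z).
(c) Checking where it meets the axes: a circular section at z = 0 has radius between 1 and 2.
(d) Fitting integer coefficients to these (and the overall shape) gives p.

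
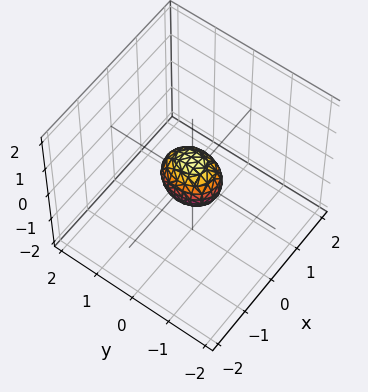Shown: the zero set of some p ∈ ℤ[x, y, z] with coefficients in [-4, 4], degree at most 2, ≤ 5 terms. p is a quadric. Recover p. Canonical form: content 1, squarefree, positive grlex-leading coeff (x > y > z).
First, degree: a closed, bounded, convex surface; a quadric, so deg p = 2.
Next, symmetries: mirror symmetry y ↦ −y ⇒ only even powers of y; it's symmetric under x → −x, forcing even powers of x; the z ↦ −z reflection is a symmetry, so z appears only in even powers.
Finally, together with the visible shape, these determine p as stated.

3*x^2 + 2*y^2 + 2*z^2 - 1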